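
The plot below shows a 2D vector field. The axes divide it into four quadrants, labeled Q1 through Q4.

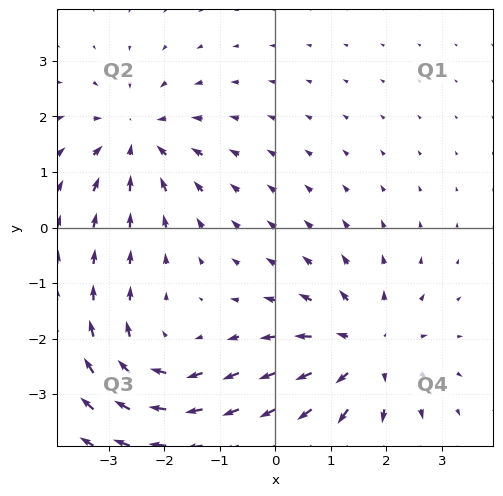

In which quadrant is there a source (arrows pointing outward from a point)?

Q4

The source sits at approximately (1.6, -2.2), which lies in quadrant Q4. The divergence there is about +4, positive as expected for a source.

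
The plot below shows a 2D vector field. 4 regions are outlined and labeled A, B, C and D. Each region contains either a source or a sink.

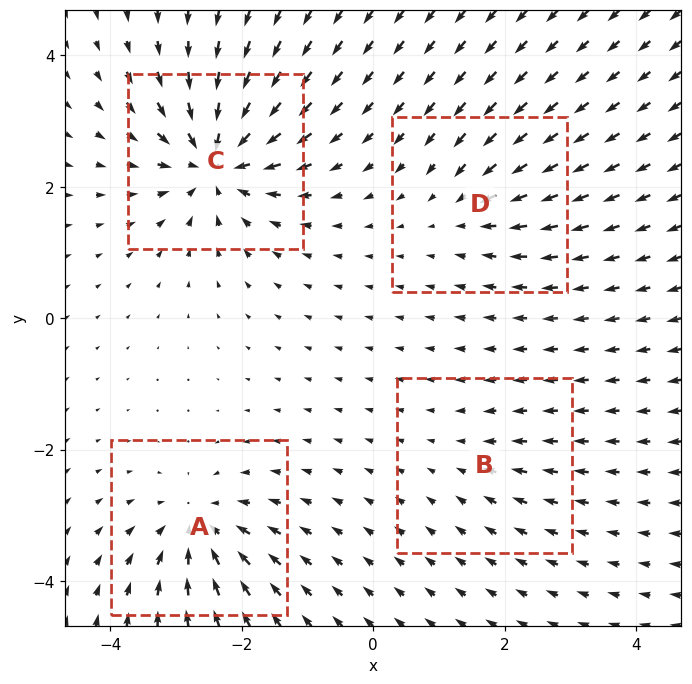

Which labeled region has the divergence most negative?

Divergence at each region's feature centre — A: about -6, B: about -2, C: about -9, D: about -4. Region C is most negative.

C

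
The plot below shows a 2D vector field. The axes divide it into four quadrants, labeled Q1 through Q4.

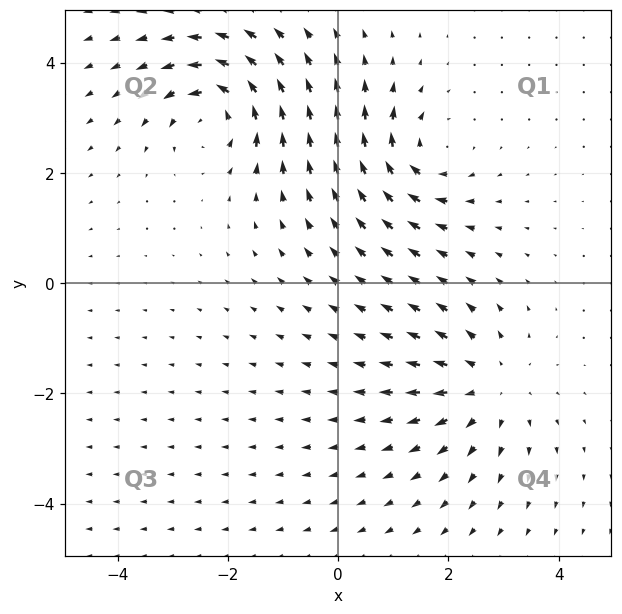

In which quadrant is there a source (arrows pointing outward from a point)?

Q4

The source sits at approximately (2.7, -1.9), which lies in quadrant Q4. The divergence there is about +4, positive as expected for a source.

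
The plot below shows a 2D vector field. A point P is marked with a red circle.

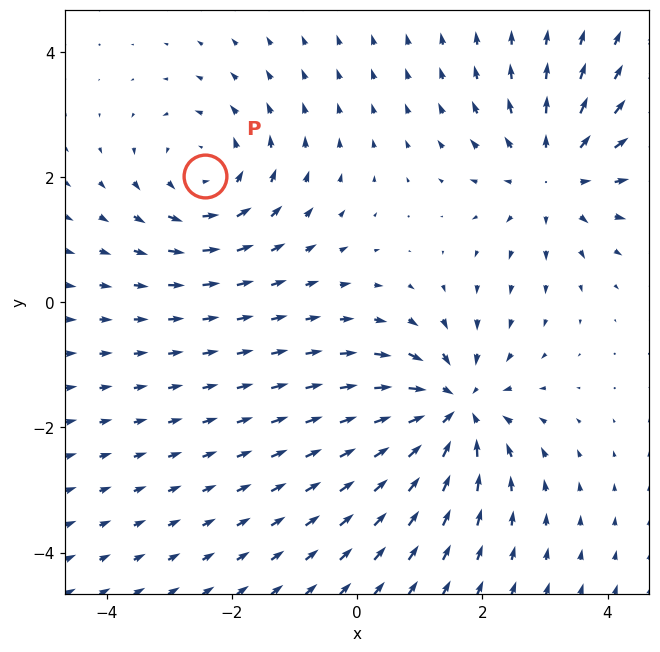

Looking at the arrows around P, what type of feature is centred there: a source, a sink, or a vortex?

vortex

At P (-2.4, 2.0) the arrows circulate counterclockwise. Divergence ≈0, curl about +4 — near-zero divergence with nonzero curl is a vortex.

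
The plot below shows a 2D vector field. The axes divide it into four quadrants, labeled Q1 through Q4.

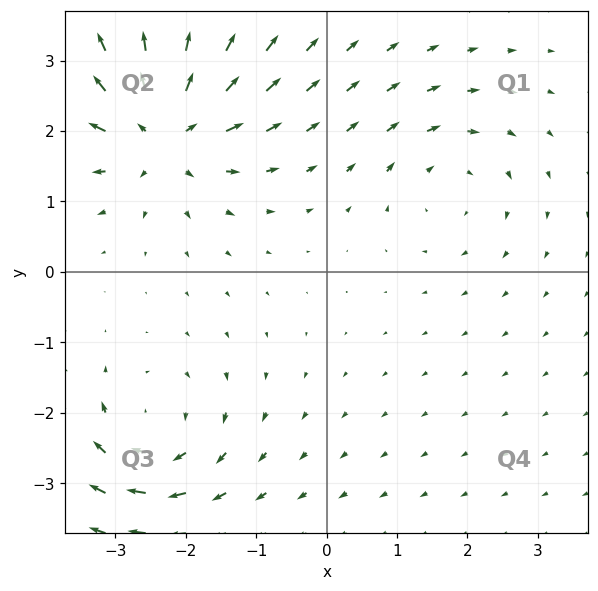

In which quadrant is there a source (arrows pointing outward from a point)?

Q2

The source sits at approximately (-2.3, 2.0), which lies in quadrant Q2. The divergence there is about +5, positive as expected for a source.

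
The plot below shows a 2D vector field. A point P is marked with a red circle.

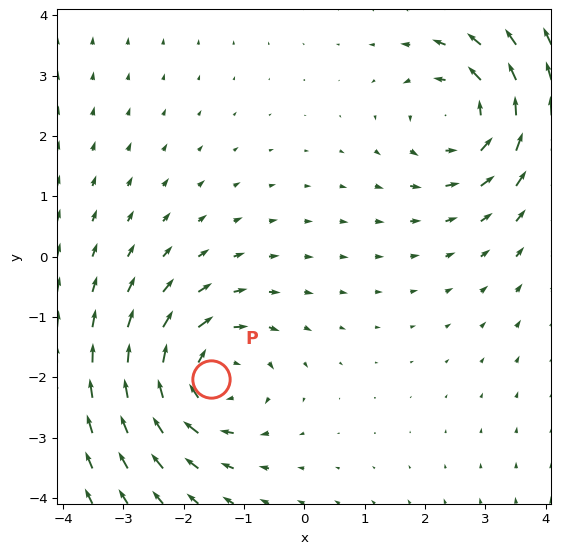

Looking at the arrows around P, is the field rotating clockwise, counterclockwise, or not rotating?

clockwise

Near P at (-1.6, -2.0) the arrows circulate clockwise. The curl (z-component) there is about -3; negative curl means clockwise rotation.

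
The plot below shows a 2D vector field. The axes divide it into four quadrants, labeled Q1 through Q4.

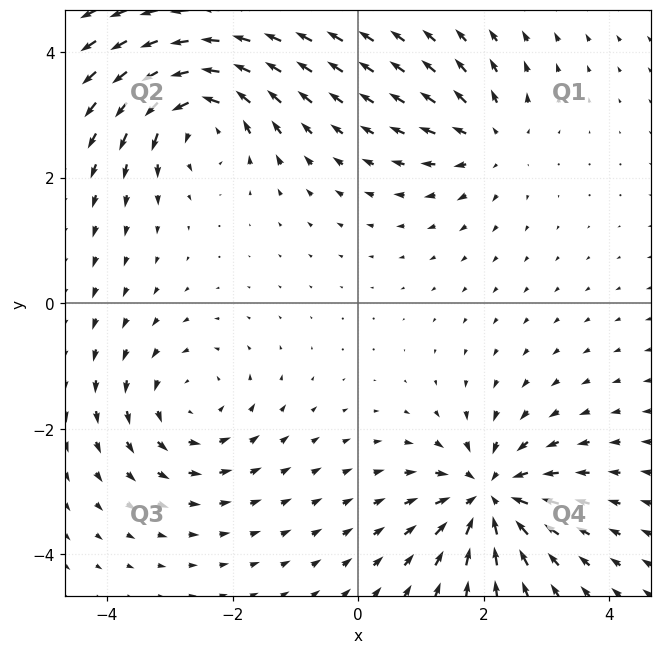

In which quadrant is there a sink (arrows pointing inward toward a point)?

The sink sits at approximately (2.1, -3.1), which lies in quadrant Q4. The divergence there is about -7, negative as expected for a sink.

Q4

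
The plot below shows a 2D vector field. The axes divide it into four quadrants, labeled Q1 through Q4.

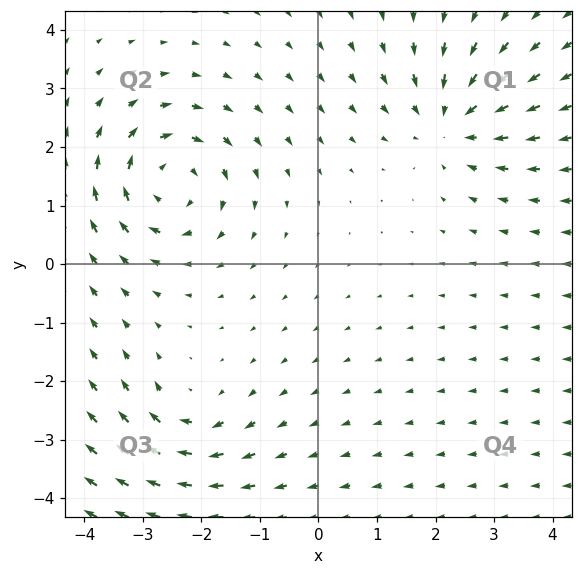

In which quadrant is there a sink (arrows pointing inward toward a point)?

Q1

The sink sits at approximately (2.3, 2.4), which lies in quadrant Q1. The divergence there is about -4, negative as expected for a sink.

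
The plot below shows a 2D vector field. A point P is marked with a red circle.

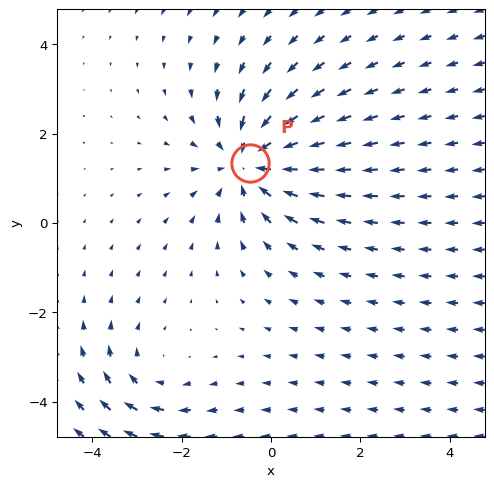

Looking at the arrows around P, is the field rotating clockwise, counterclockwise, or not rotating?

not rotating

Near P at (-0.5, 1.3) the arrows show no circulation. The curl there is ≈0.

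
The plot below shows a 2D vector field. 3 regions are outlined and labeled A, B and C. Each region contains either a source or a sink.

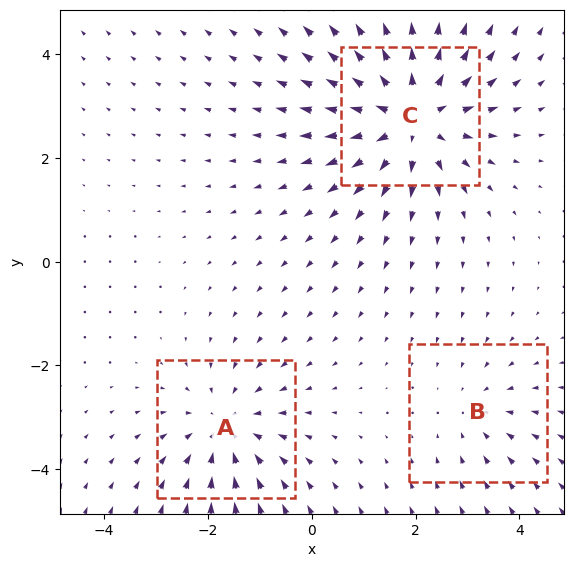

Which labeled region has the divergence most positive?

C

Divergence at each region's feature centre — A: about -3, B: about -2, C: about +5. Region C is most positive.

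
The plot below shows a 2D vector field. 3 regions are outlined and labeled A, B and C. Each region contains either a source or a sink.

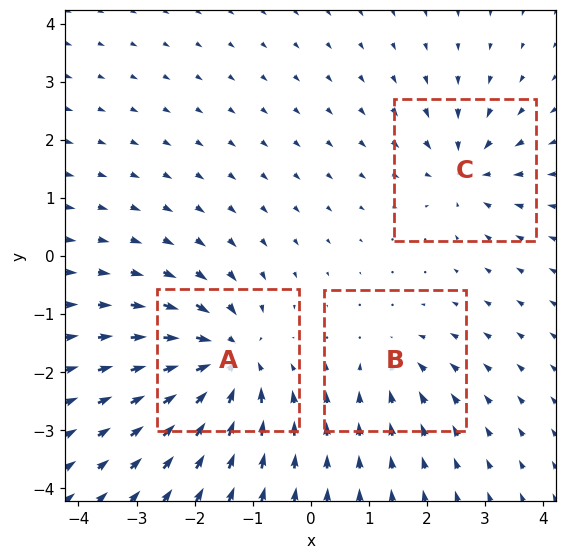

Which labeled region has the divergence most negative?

A

Divergence at each region's feature centre — A: about -6, B: about -3, C: about -4. Region A is most negative.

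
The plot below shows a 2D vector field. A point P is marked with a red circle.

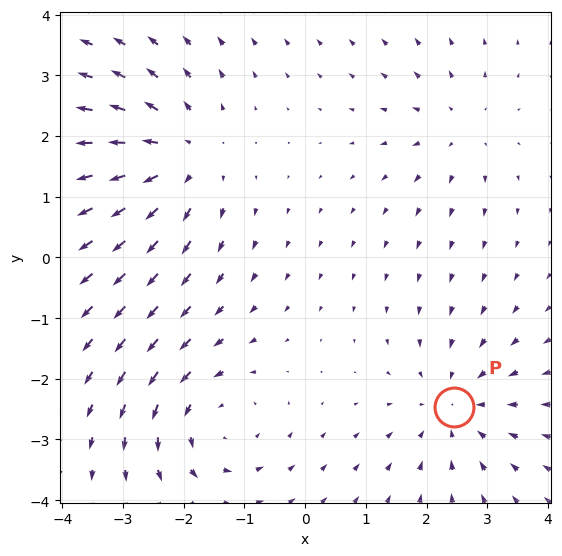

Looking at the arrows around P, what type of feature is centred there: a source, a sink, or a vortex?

sink

At P (2.5, -2.5) the arrows converge inward. Divergence about -3, curl ≈0 — negative divergence with near-zero curl is a sink.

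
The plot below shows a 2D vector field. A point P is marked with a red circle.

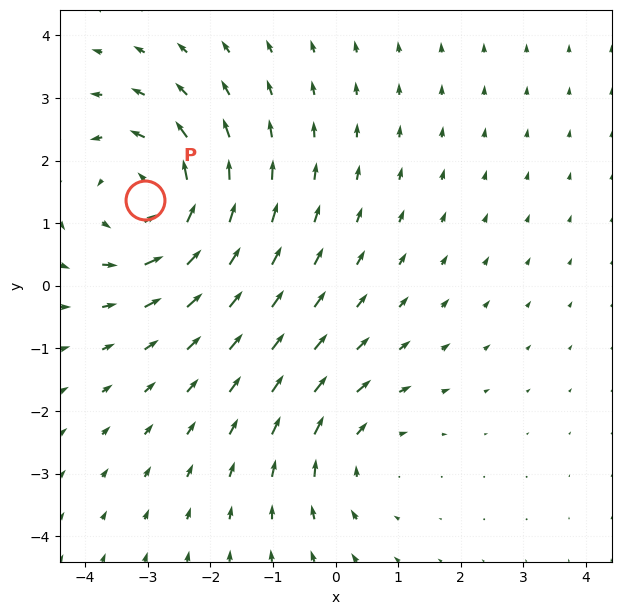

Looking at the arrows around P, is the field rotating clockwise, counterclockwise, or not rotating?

counterclockwise

Near P at (-3.1, 1.4) the arrows circulate counterclockwise. The curl (z-component) there is about +4; positive curl means counterclockwise rotation.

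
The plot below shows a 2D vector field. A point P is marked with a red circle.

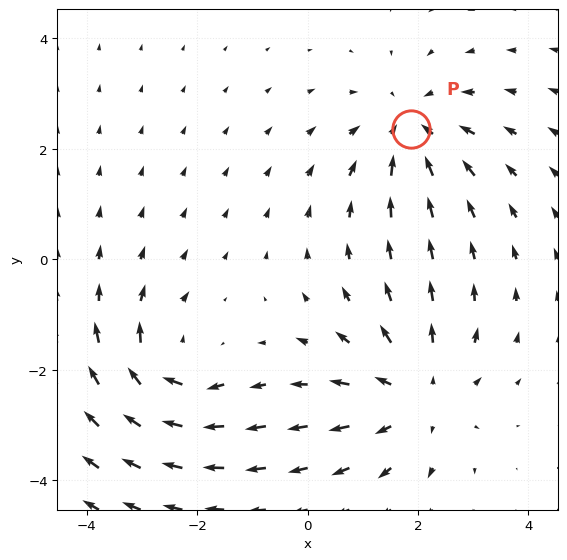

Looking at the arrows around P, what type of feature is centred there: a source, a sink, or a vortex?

sink

At P (1.9, 2.4) the arrows converge inward. Divergence about -4, curl ≈0 — negative divergence with near-zero curl is a sink.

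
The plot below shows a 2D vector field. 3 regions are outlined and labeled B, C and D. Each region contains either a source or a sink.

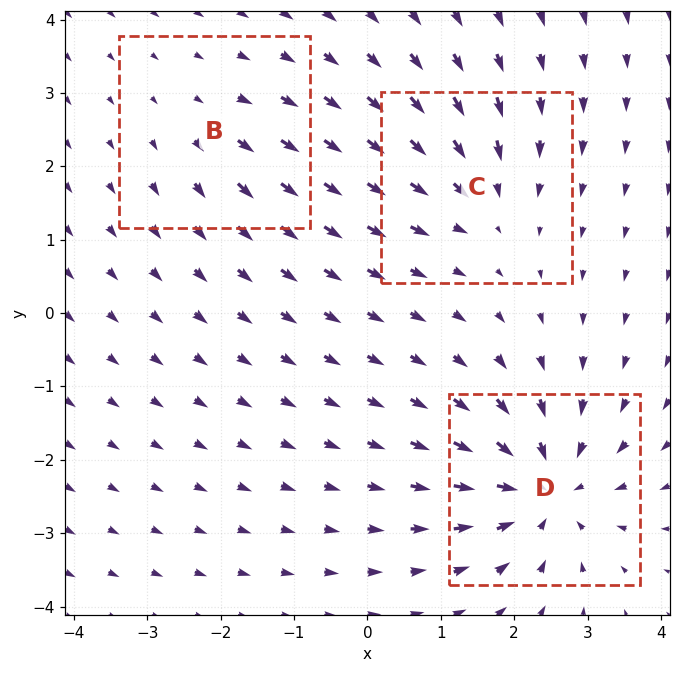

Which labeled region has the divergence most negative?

D

Divergence at each region's feature centre — B: about +2, C: about -3, D: about -6. Region D is most negative.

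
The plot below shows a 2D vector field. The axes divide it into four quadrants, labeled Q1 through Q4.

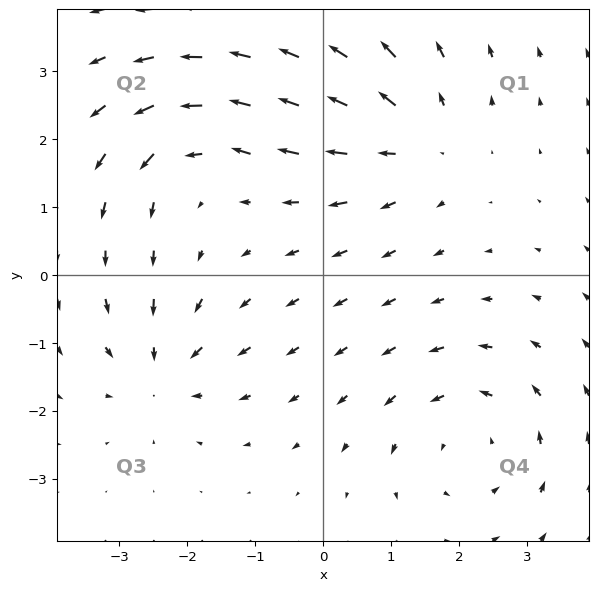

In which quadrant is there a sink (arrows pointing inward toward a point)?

The sink sits at approximately (-2.4, -1.4), which lies in quadrant Q3. The divergence there is about -5, negative as expected for a sink.

Q3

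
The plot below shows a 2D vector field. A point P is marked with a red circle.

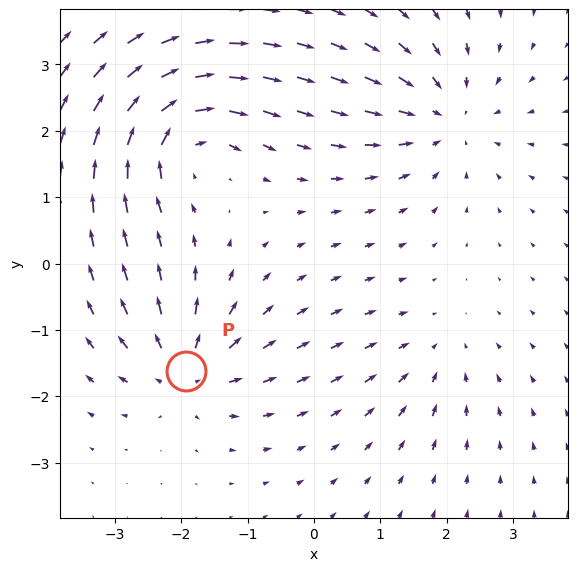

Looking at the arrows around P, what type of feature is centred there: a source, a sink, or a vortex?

source

At P (-1.9, -1.6) the arrows spread outward. Divergence about +6, curl ≈0 — positive divergence with near-zero curl is a source.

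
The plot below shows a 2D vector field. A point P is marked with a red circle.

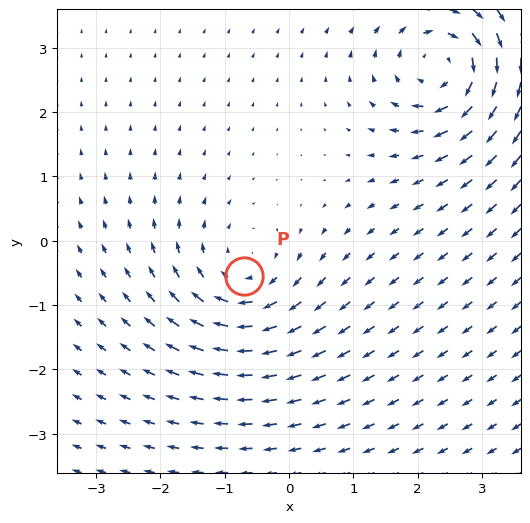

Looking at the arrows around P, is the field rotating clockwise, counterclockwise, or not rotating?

clockwise

Near P at (-0.7, -0.6) the arrows circulate clockwise. The curl (z-component) there is about -4; negative curl means clockwise rotation.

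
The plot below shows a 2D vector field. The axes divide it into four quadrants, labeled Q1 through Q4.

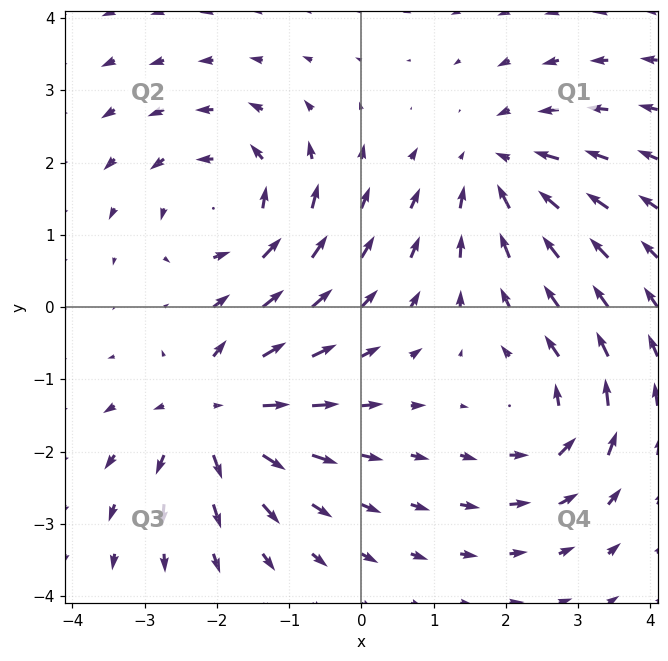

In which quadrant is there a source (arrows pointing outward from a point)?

Q3

The source sits at approximately (-2.0, -1.5), which lies in quadrant Q3. The divergence there is about +6, positive as expected for a source.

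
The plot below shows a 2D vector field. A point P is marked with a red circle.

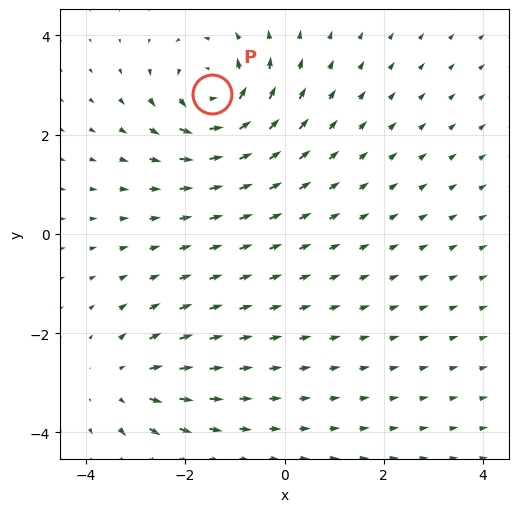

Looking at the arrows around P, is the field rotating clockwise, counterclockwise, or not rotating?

Near P at (-1.5, 2.8) the arrows circulate counterclockwise. The curl (z-component) there is about +6; positive curl means counterclockwise rotation.

counterclockwise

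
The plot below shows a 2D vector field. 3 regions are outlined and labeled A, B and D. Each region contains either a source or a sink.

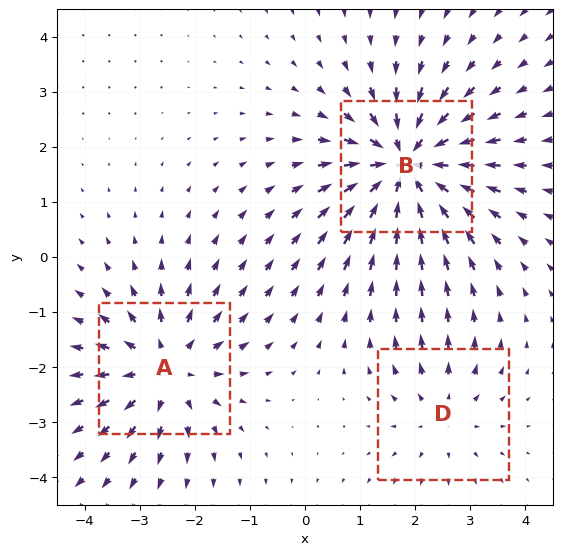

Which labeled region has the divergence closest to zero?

Divergence at each region's feature centre — A: about +3, B: about -5, D: about +2. Region D is closest to zero.

D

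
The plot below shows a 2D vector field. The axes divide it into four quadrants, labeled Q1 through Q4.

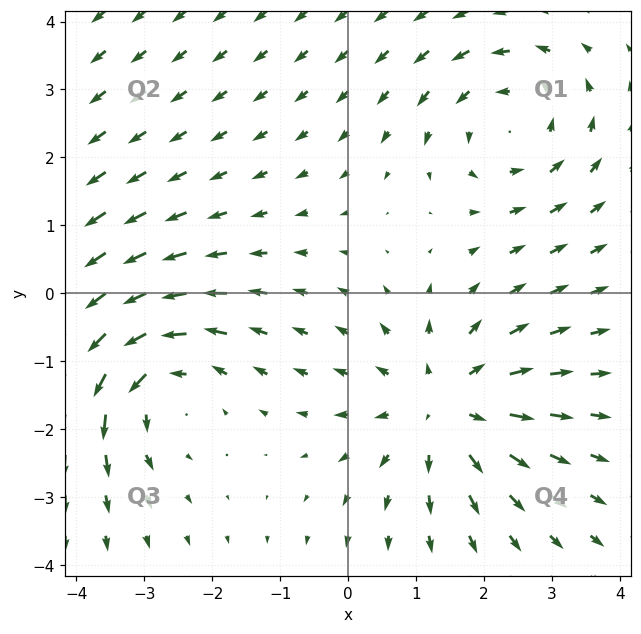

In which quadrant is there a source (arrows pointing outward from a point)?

Q4

The source sits at approximately (1.4, -1.7), which lies in quadrant Q4. The divergence there is about +4, positive as expected for a source.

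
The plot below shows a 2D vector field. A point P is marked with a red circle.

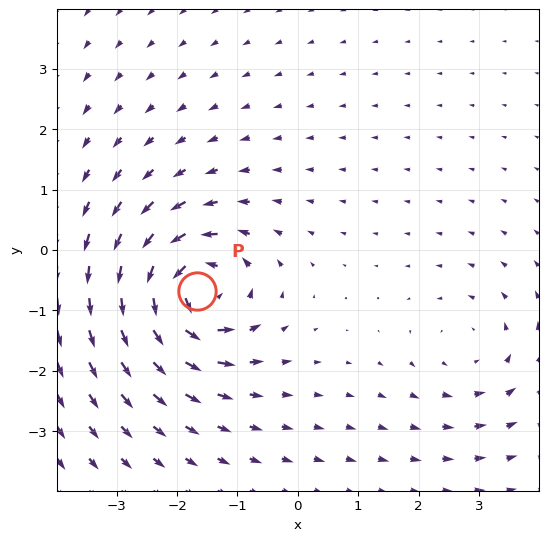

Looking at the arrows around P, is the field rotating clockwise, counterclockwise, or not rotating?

counterclockwise

Near P at (-1.7, -0.7) the arrows circulate counterclockwise. The curl (z-component) there is about +7; positive curl means counterclockwise rotation.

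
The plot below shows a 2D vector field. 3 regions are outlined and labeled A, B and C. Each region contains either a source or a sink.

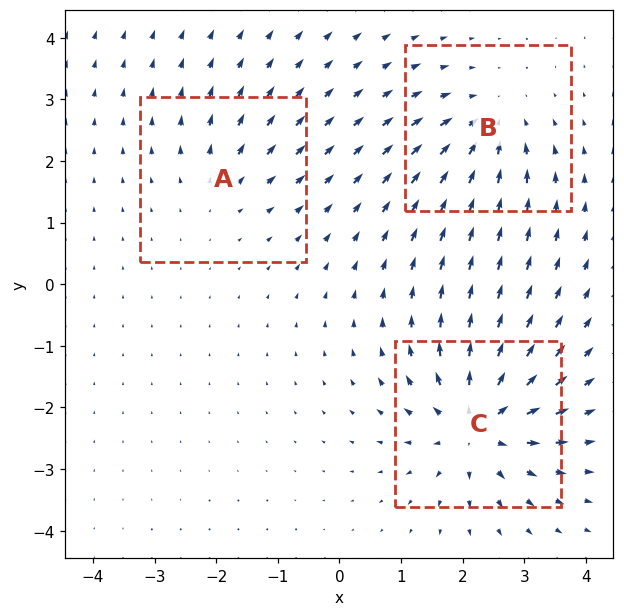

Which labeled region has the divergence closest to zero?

Divergence at each region's feature centre — A: about +2, B: about -4, C: about +5. Region A is closest to zero.

A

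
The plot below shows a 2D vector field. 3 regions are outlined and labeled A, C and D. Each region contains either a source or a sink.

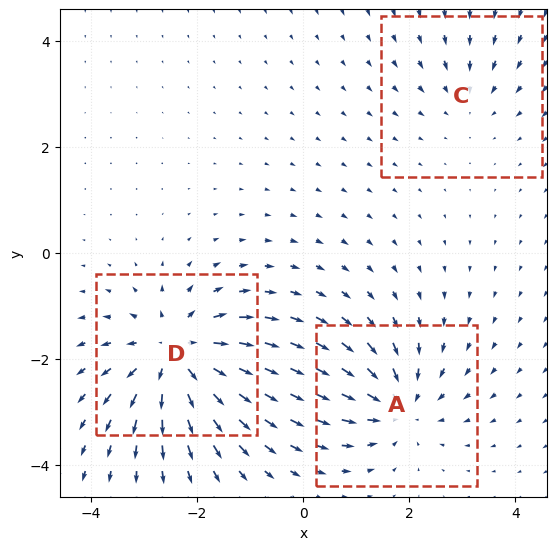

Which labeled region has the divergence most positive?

D

Divergence at each region's feature centre — A: about -4, C: about -2, D: about +5. Region D is most positive.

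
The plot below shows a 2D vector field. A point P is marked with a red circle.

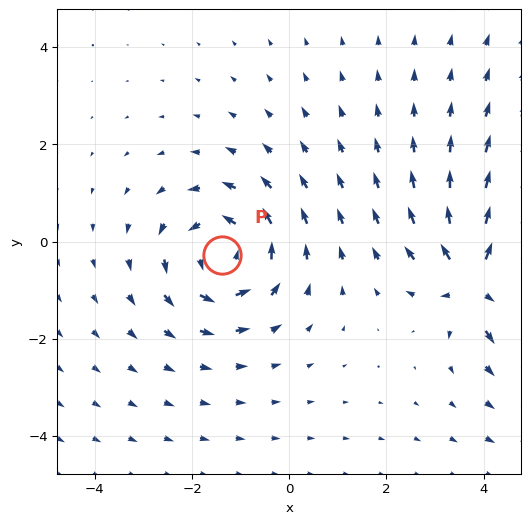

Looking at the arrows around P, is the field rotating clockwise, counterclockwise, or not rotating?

Near P at (-1.4, -0.3) the arrows circulate counterclockwise. The curl (z-component) there is about +4; positive curl means counterclockwise rotation.

counterclockwise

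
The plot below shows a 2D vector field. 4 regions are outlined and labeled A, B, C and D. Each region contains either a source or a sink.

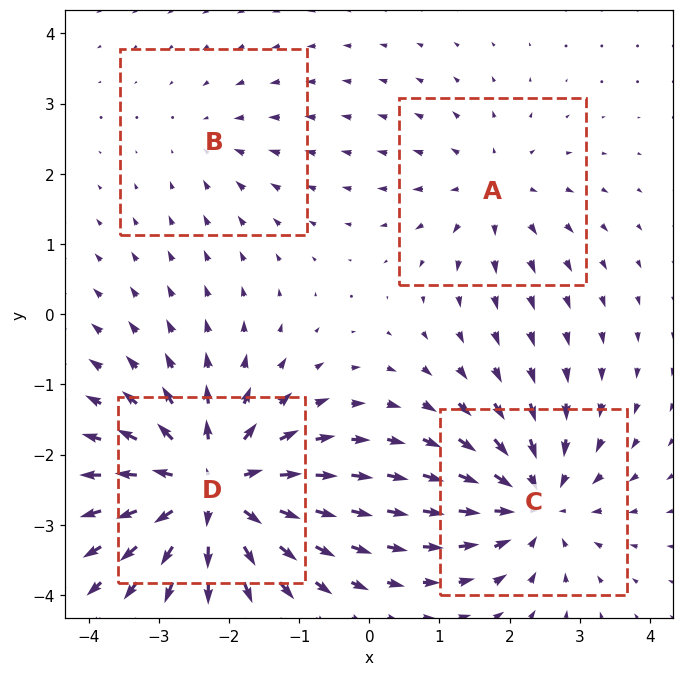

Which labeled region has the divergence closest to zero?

Divergence at each region's feature centre — A: about +3, B: about -2, C: about -6, D: about +8. Region B is closest to zero.

B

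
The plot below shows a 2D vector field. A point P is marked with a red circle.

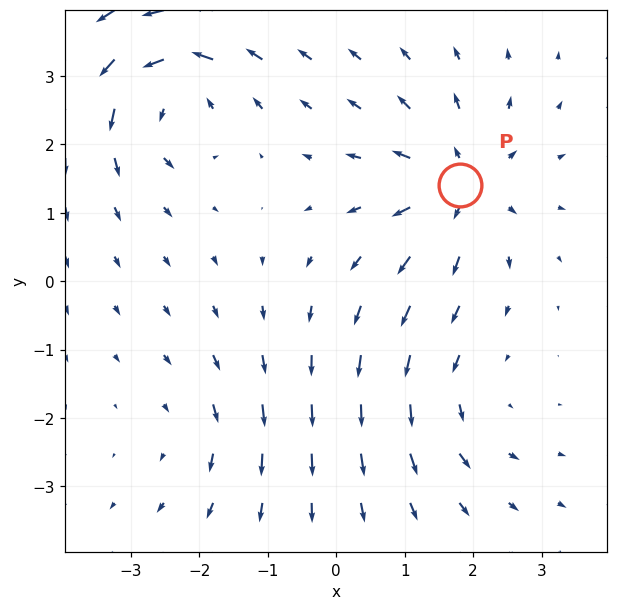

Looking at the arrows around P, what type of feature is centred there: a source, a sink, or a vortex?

source

At P (1.8, 1.4) the arrows spread outward. Divergence about +6, curl ≈0 — positive divergence with near-zero curl is a source.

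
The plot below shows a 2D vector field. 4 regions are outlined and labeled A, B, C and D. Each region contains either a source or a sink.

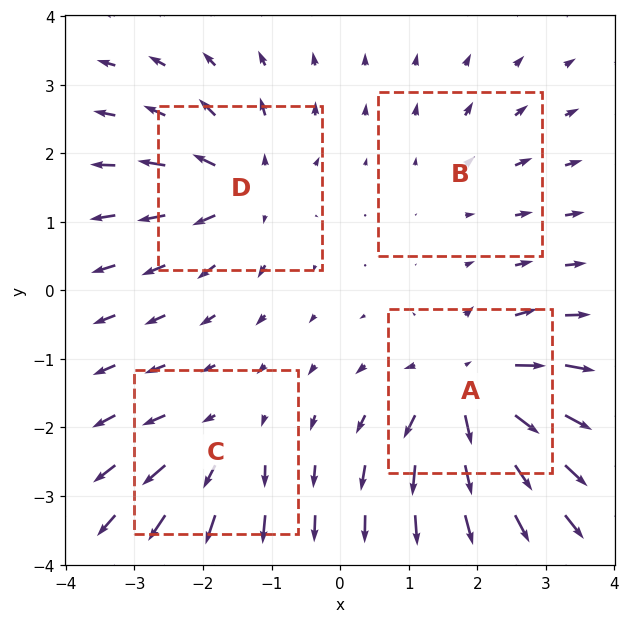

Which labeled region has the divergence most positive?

A

Divergence at each region's feature centre — A: about +8, B: about +3, C: about +4, D: about +6. Region A is most positive.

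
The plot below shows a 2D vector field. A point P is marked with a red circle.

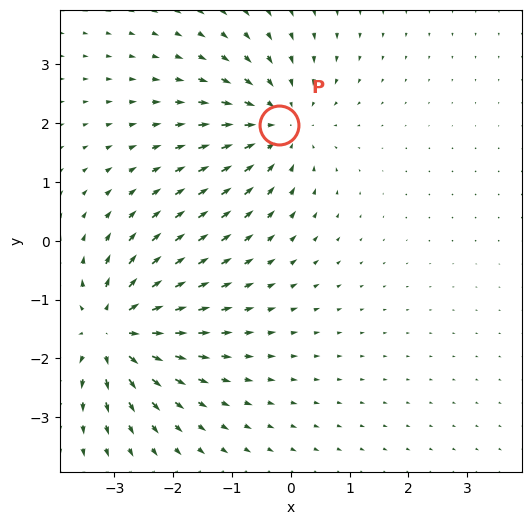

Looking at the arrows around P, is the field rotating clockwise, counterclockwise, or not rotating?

Near P at (-0.2, 2.0) the arrows show no circulation. The curl there is ≈0.

not rotating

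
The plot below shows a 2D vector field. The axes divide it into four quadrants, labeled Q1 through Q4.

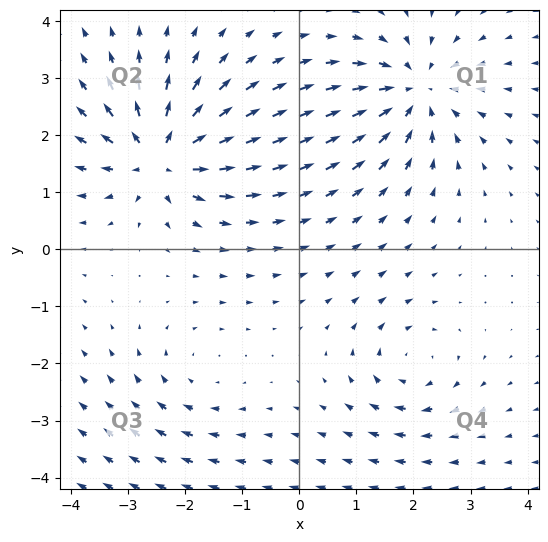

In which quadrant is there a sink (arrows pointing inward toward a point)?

The sink sits at approximately (2.0, 2.8), which lies in quadrant Q1. The divergence there is about -5, negative as expected for a sink.

Q1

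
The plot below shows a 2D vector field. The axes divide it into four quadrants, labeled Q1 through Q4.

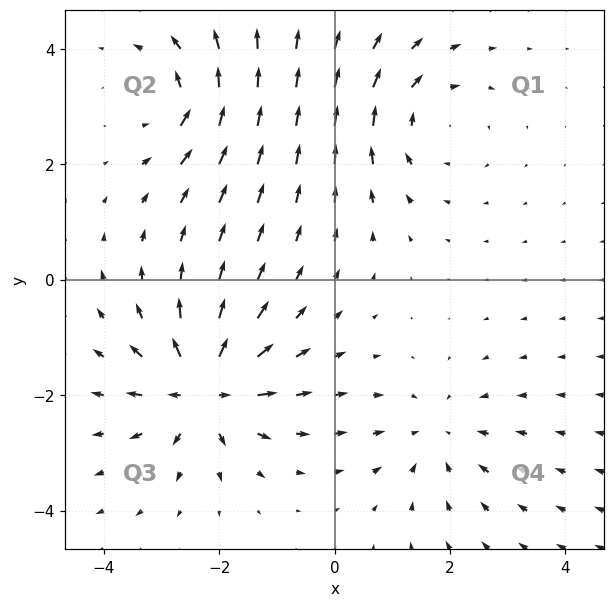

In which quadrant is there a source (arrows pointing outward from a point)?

Q3

The source sits at approximately (-2.3, -1.9), which lies in quadrant Q3. The divergence there is about +6, positive as expected for a source.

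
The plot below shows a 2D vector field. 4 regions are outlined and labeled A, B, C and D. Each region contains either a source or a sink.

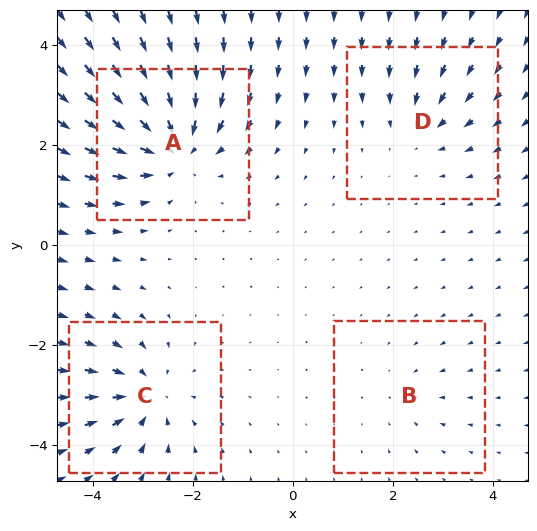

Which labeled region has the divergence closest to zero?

B

Divergence at each region's feature centre — A: about -8, B: about -2, C: about -6, D: about -4. Region B is closest to zero.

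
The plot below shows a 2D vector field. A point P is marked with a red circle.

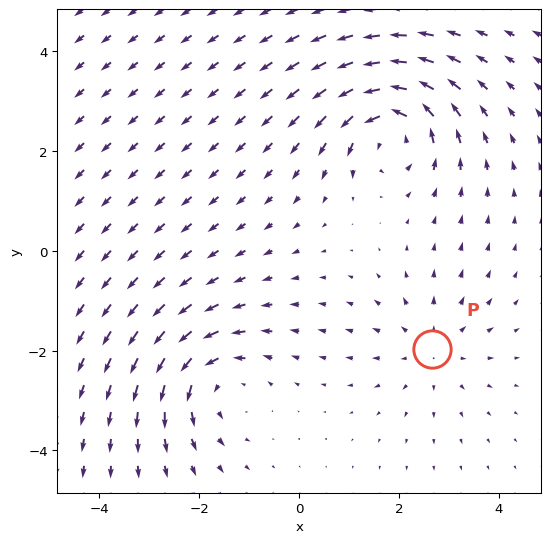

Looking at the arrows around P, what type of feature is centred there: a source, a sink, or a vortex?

At P (2.7, -2.0) the arrows spread outward. Divergence about +3, curl ≈0 — positive divergence with near-zero curl is a source.

source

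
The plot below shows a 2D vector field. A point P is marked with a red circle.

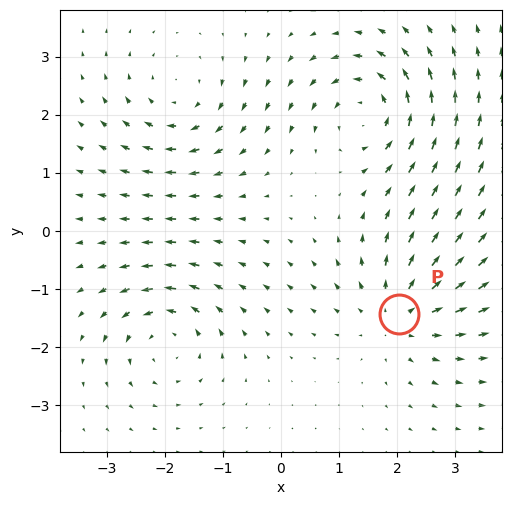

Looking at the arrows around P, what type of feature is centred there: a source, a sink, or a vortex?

At P (2.0, -1.4) the arrows spread outward. Divergence about +5, curl ≈0 — positive divergence with near-zero curl is a source.

source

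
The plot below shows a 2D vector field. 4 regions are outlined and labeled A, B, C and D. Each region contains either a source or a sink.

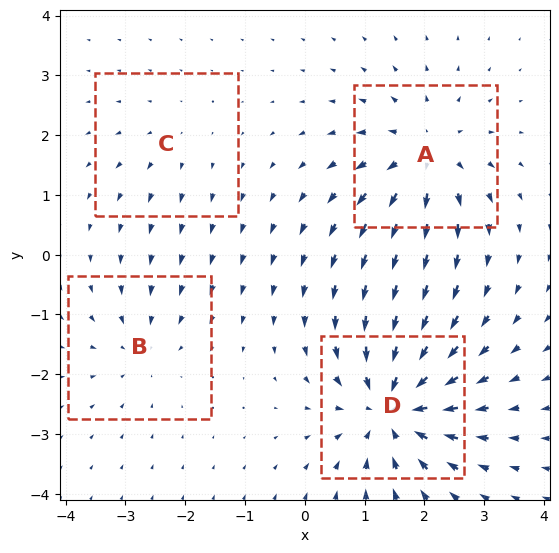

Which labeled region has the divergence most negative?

D

Divergence at each region's feature centre — A: about +6, B: about -4, C: about +2, D: about -8. Region D is most negative.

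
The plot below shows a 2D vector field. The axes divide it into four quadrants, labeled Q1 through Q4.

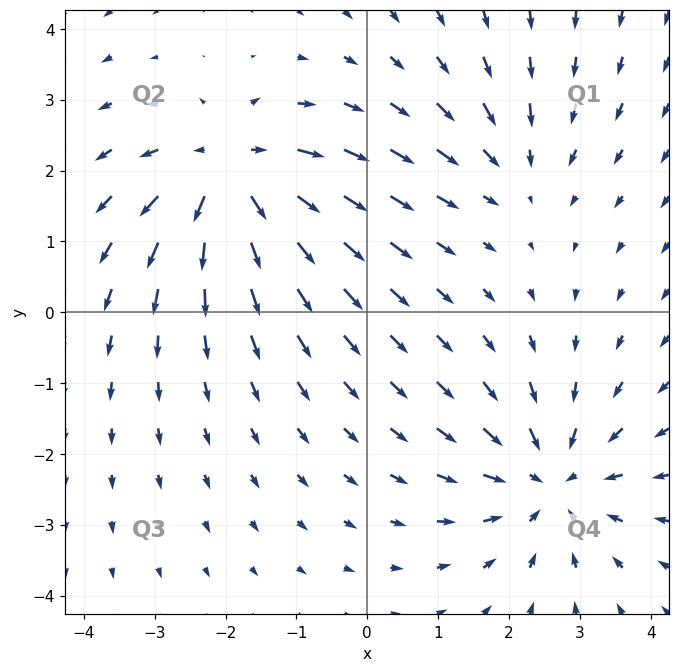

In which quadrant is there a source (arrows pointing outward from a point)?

Q2

The source sits at approximately (-1.9, 2.0), which lies in quadrant Q2. The divergence there is about +6, positive as expected for a source.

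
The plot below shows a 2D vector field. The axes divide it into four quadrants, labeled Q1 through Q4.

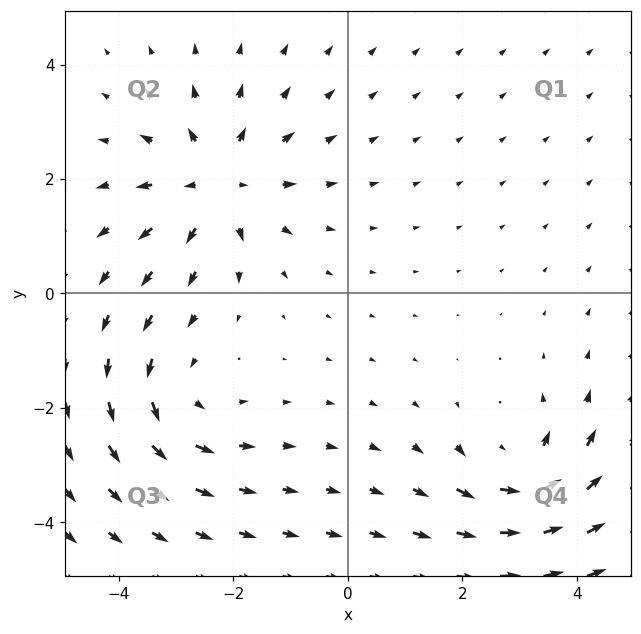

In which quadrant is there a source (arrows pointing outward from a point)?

The source sits at approximately (-2.3, 1.9), which lies in quadrant Q2. The divergence there is about +4, positive as expected for a source.

Q2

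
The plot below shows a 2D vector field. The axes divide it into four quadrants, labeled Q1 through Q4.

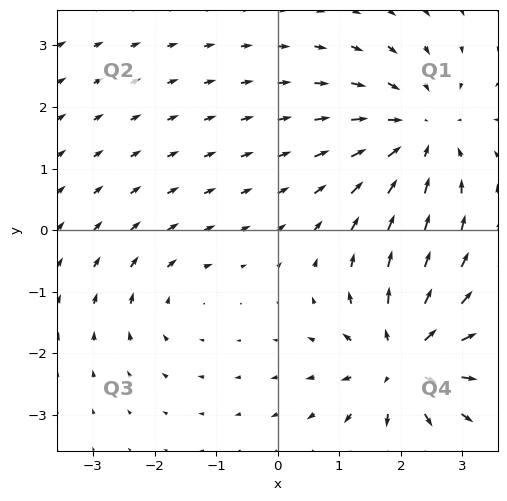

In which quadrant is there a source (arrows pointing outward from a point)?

The source sits at approximately (2.0, -2.1), which lies in quadrant Q4. The divergence there is about +6, positive as expected for a source.

Q4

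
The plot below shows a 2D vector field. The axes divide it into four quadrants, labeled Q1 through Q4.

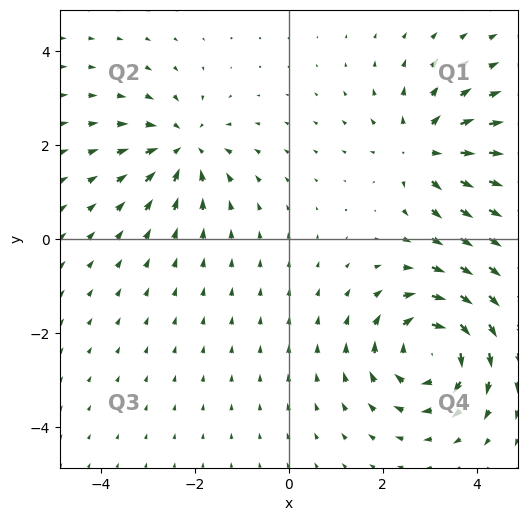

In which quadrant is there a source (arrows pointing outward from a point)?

Q1

The source sits at approximately (2.9, 1.9), which lies in quadrant Q1. The divergence there is about +4, positive as expected for a source.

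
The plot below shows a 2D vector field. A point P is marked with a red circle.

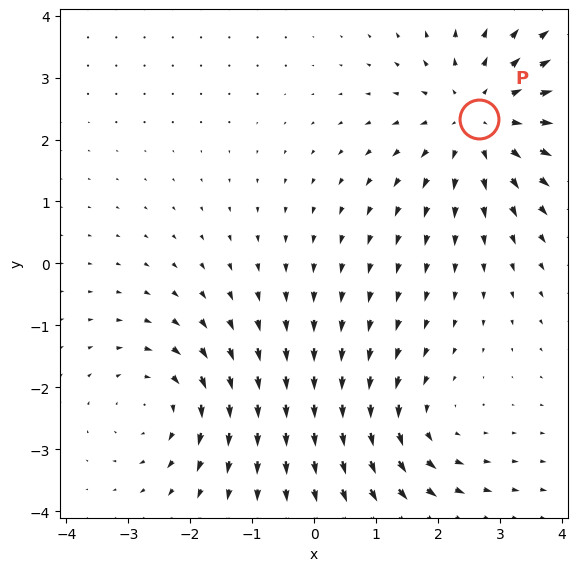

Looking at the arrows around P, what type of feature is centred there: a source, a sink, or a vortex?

source

At P (2.7, 2.3) the arrows spread outward. Divergence about +3, curl ≈0 — positive divergence with near-zero curl is a source.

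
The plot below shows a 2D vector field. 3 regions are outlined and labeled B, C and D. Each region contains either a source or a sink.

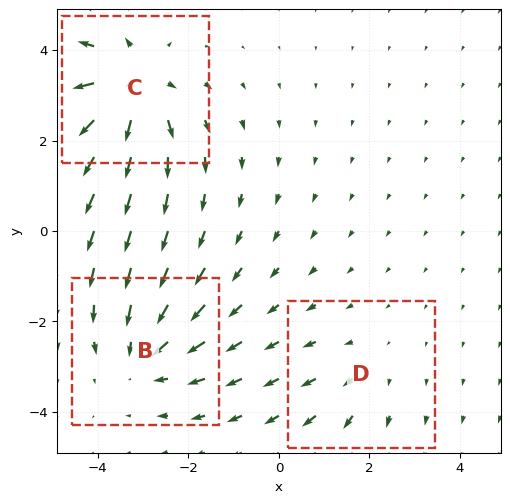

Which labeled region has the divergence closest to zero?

D

Divergence at each region's feature centre — B: about -3, C: about +4, D: about +2. Region D is closest to zero.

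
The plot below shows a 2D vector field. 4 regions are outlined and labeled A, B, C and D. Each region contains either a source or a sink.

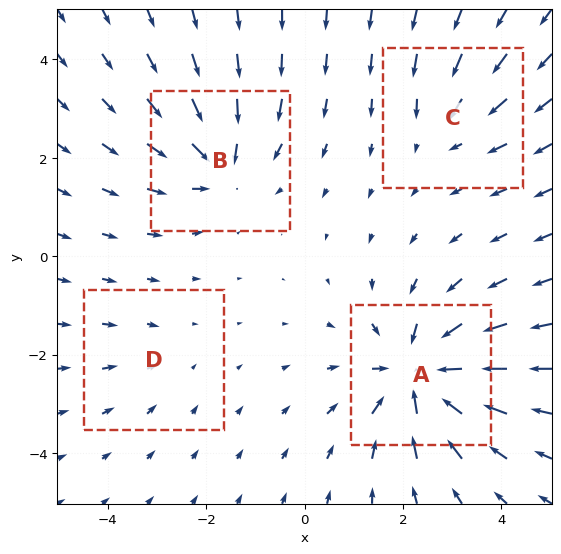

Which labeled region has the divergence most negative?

Divergence at each region's feature centre — A: about -8, B: about -5, C: about -3, D: about -2. Region A is most negative.

A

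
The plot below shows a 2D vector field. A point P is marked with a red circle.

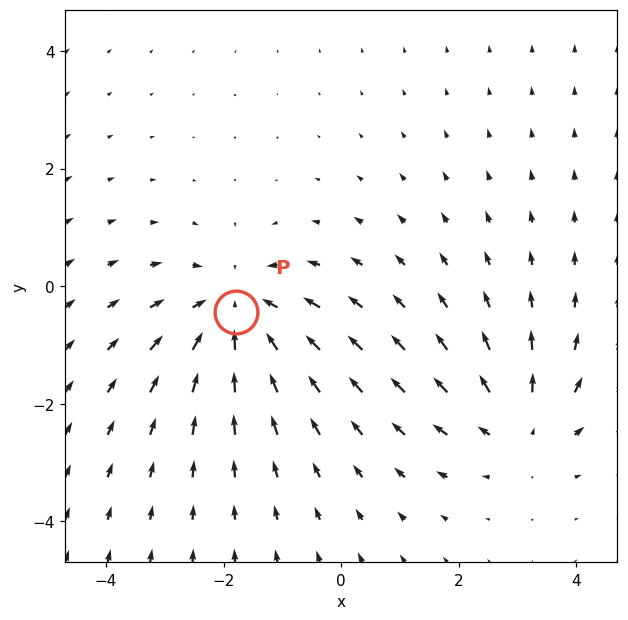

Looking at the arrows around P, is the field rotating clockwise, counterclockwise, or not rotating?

not rotating

Near P at (-1.8, -0.4) the arrows show no circulation. The curl there is ≈0.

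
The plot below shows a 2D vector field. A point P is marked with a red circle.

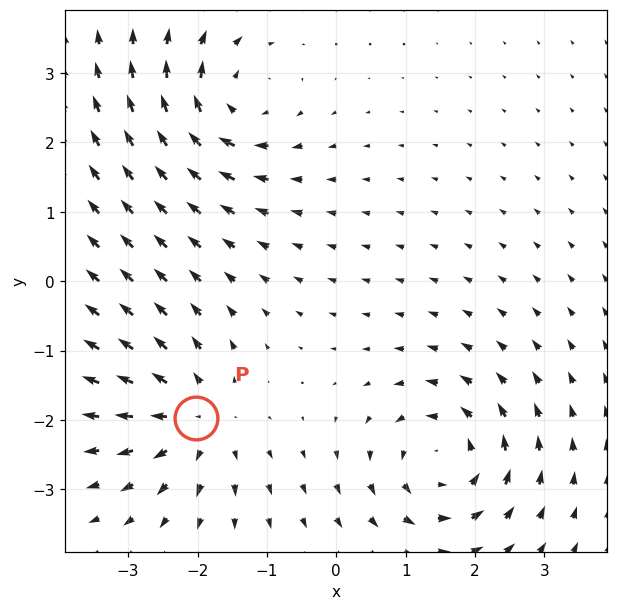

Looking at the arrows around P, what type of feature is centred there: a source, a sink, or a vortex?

At P (-2.0, -2.0) the arrows spread outward. Divergence about +4, curl ≈0 — positive divergence with near-zero curl is a source.

source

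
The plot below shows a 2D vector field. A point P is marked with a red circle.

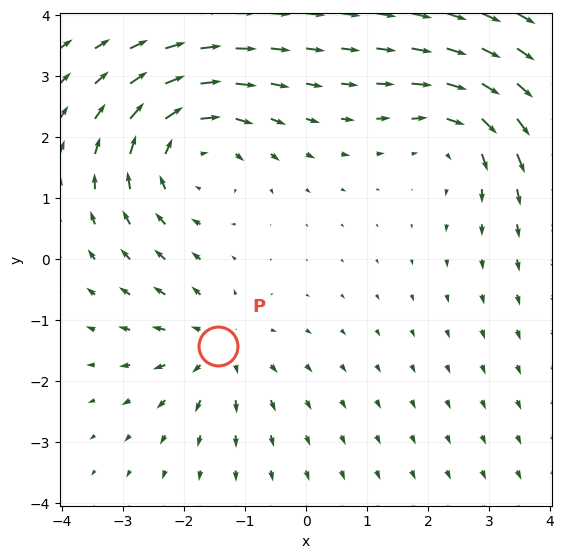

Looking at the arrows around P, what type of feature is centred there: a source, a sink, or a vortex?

At P (-1.4, -1.4) the arrows spread outward. Divergence about +3, curl ≈0 — positive divergence with near-zero curl is a source.

source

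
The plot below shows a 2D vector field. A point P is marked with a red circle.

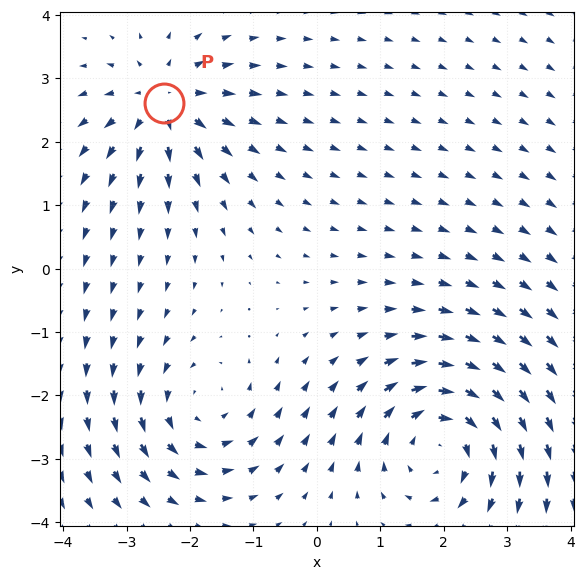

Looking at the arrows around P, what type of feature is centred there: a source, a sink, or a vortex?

At P (-2.4, 2.6) the arrows spread outward. Divergence about +4, curl ≈0 — positive divergence with near-zero curl is a source.

source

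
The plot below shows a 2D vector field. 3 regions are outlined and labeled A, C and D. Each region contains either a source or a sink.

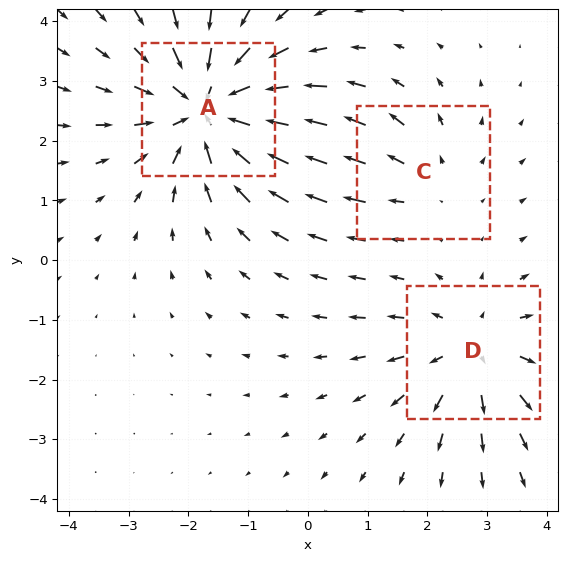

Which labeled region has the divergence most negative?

Divergence at each region's feature centre — A: about -4, C: about +2, D: about +3. Region A is most negative.

A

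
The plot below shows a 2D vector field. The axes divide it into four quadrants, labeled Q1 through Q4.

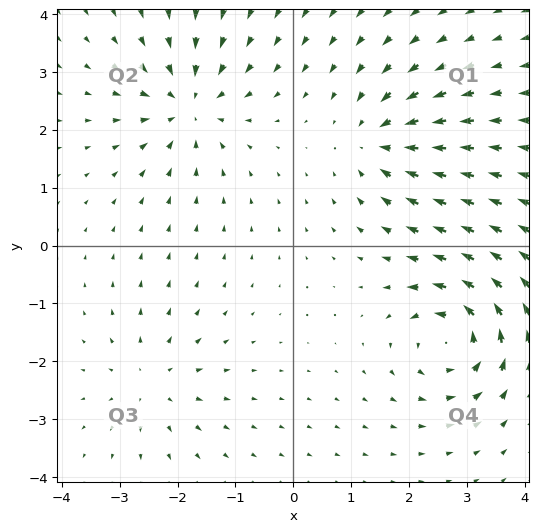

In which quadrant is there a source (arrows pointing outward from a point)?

Q3

The source sits at approximately (-2.4, -2.3), which lies in quadrant Q3. The divergence there is about +4, positive as expected for a source.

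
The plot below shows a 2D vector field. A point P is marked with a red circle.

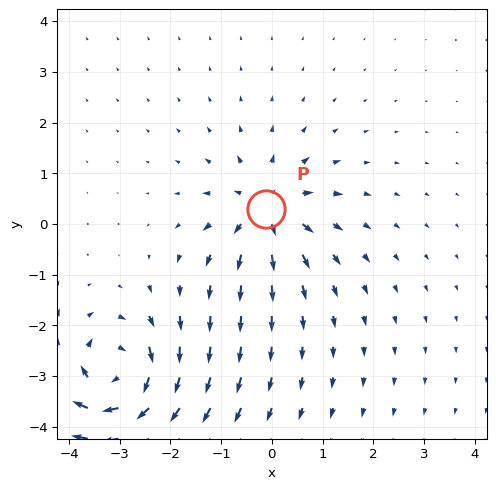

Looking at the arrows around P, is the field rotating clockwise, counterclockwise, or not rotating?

Near P at (-0.1, 0.3) the arrows show no circulation. The curl there is ≈0.

not rotating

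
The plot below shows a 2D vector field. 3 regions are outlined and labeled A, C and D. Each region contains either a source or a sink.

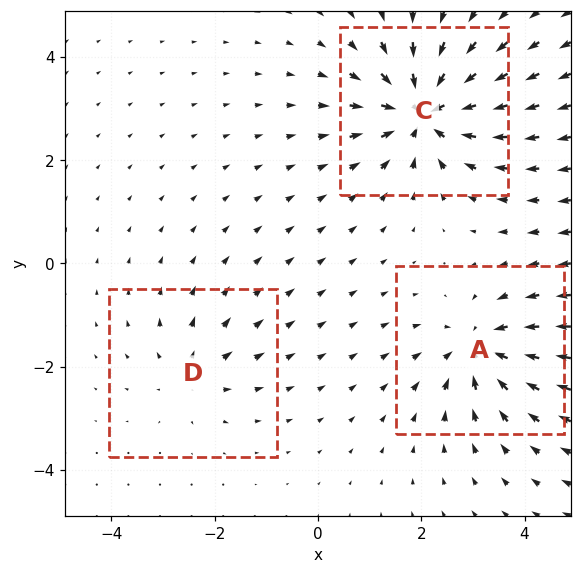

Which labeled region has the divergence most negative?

C

Divergence at each region's feature centre — A: about -4, C: about -6, D: about +2. Region C is most negative.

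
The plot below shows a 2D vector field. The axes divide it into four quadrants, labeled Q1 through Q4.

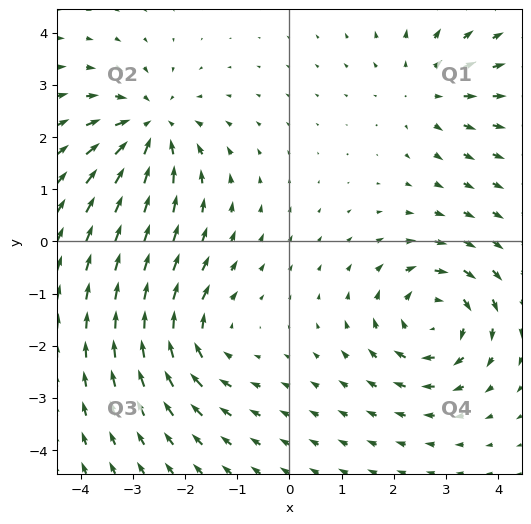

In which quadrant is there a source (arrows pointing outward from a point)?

Q1

The source sits at approximately (2.6, 2.9), which lies in quadrant Q1. The divergence there is about +3, positive as expected for a source.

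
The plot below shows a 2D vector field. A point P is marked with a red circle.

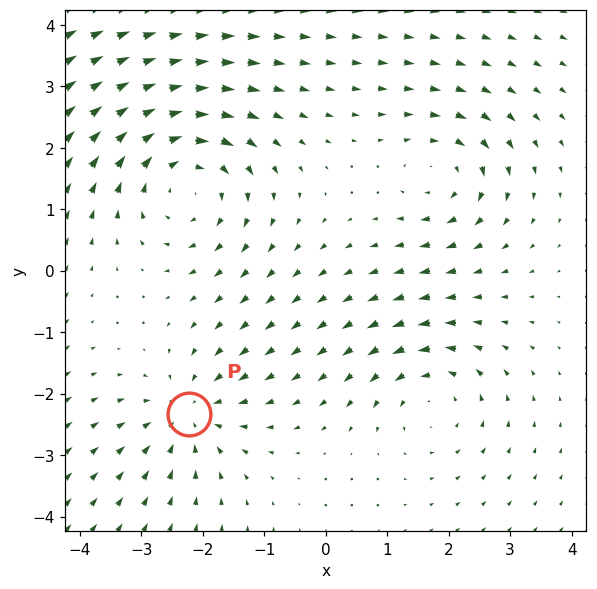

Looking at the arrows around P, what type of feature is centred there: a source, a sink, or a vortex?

At P (-2.2, -2.3) the arrows converge inward. Divergence about -3, curl ≈0 — negative divergence with near-zero curl is a sink.

sink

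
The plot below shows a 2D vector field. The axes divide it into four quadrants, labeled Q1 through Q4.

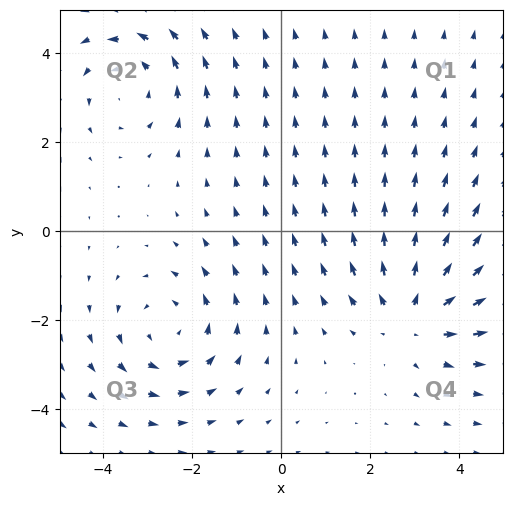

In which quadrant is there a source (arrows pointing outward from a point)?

Q4

The source sits at approximately (3.0, -1.9), which lies in quadrant Q4. The divergence there is about +3, positive as expected for a source.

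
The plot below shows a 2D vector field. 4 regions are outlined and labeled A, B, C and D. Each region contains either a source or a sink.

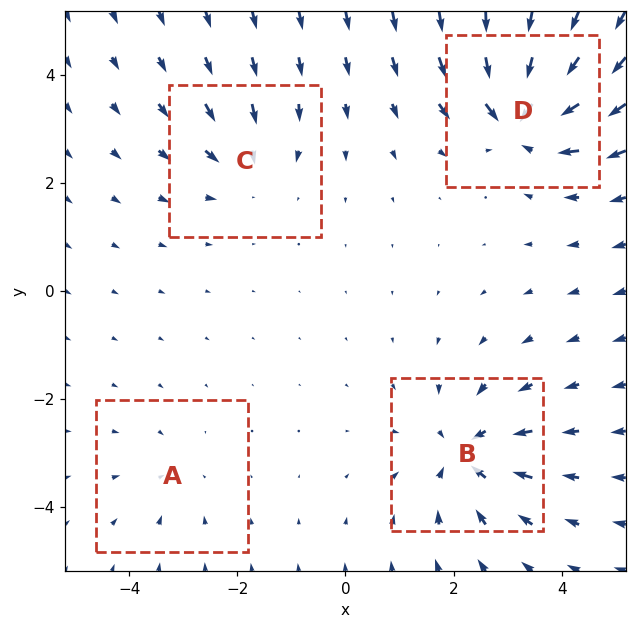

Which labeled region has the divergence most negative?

Divergence at each region's feature centre — A: about -2, B: about -6, C: about -4, D: about -7. Region D is most negative.

D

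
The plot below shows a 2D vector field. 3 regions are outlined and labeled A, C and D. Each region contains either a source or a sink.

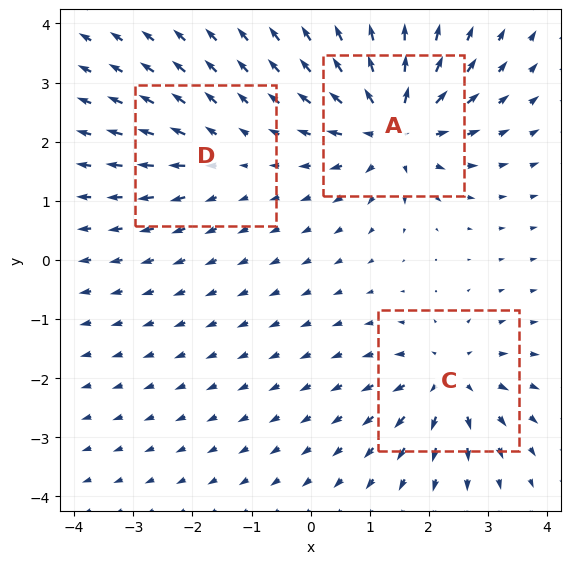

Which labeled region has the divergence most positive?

Divergence at each region's feature centre — A: about +6, C: about +4, D: about +2. Region A is most positive.

A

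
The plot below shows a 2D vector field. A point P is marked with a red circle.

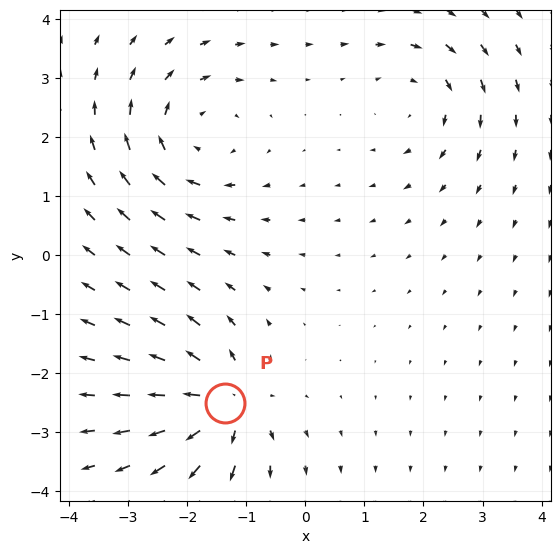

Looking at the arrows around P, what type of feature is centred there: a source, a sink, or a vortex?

At P (-1.4, -2.5) the arrows spread outward. Divergence about +6, curl ≈0 — positive divergence with near-zero curl is a source.

source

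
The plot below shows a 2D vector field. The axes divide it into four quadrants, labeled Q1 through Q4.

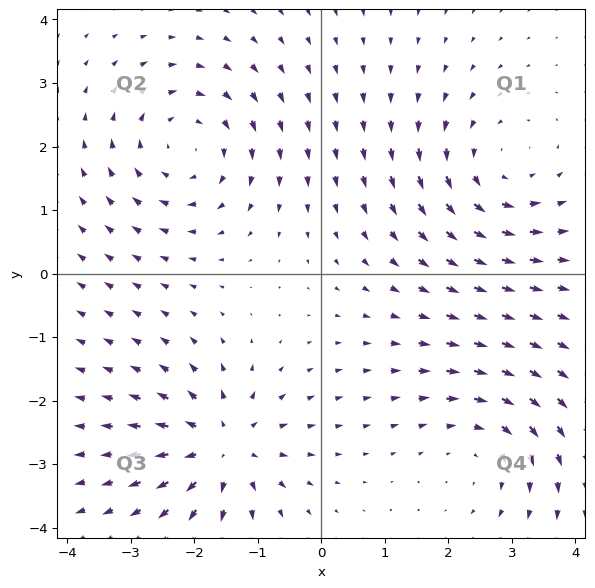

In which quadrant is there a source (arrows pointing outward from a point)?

Q3

The source sits at approximately (-1.6, -2.7), which lies in quadrant Q3. The divergence there is about +5, positive as expected for a source.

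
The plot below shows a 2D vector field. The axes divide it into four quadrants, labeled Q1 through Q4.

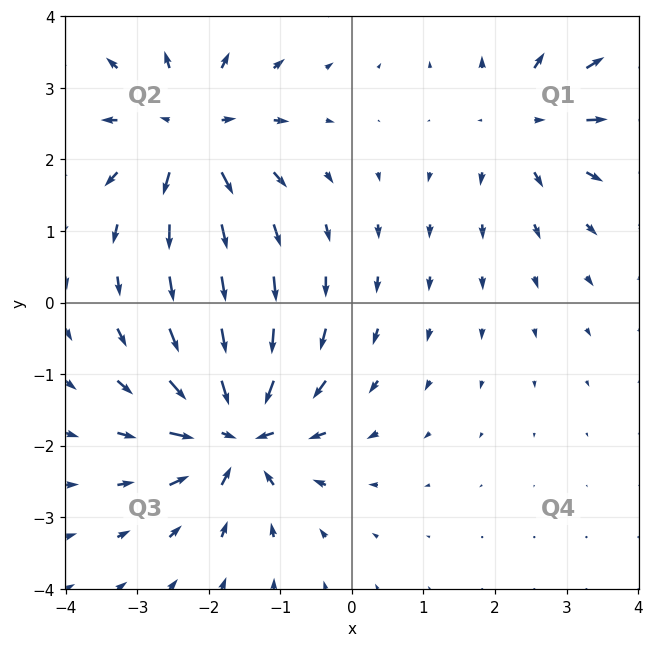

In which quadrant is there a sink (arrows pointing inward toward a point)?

Q3

The sink sits at approximately (-1.6, -1.8), which lies in quadrant Q3. The divergence there is about -7, negative as expected for a sink.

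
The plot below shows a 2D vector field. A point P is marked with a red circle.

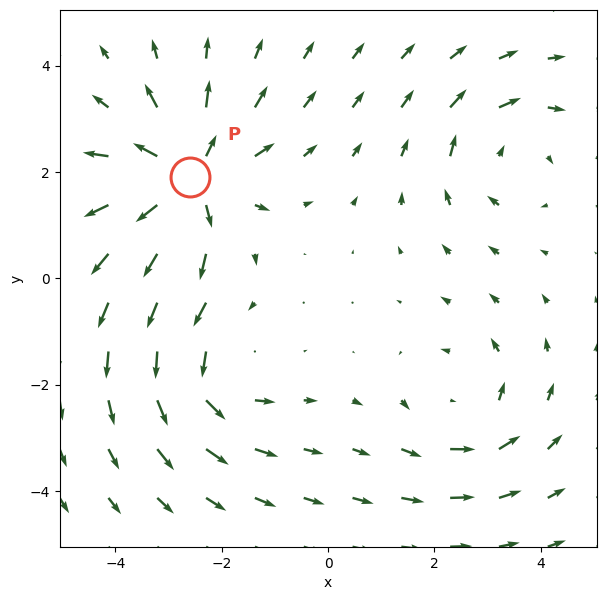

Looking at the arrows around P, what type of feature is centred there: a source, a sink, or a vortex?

source

At P (-2.6, 1.9) the arrows spread outward. Divergence about +6, curl ≈0 — positive divergence with near-zero curl is a source.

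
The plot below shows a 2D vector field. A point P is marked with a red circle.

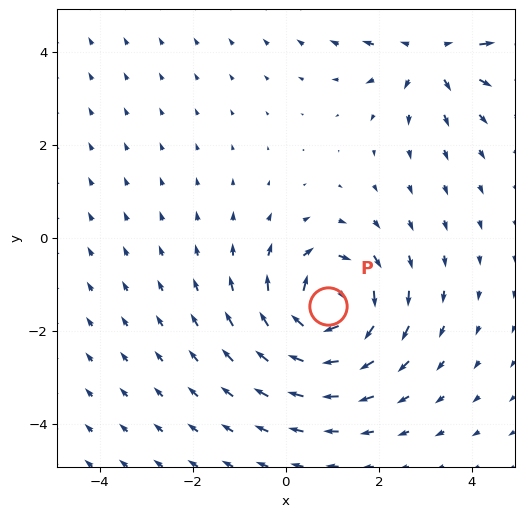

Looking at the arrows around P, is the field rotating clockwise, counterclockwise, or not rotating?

clockwise

Near P at (0.9, -1.5) the arrows circulate clockwise. The curl (z-component) there is about -4; negative curl means clockwise rotation.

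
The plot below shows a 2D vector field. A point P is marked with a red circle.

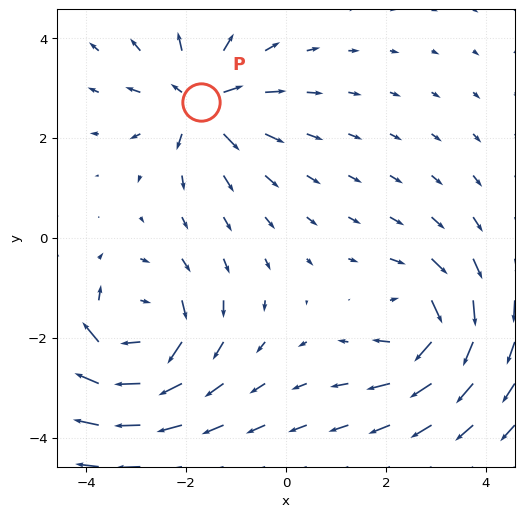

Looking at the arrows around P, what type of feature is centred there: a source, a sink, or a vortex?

source

At P (-1.7, 2.7) the arrows spread outward. Divergence about +5, curl ≈0 — positive divergence with near-zero curl is a source.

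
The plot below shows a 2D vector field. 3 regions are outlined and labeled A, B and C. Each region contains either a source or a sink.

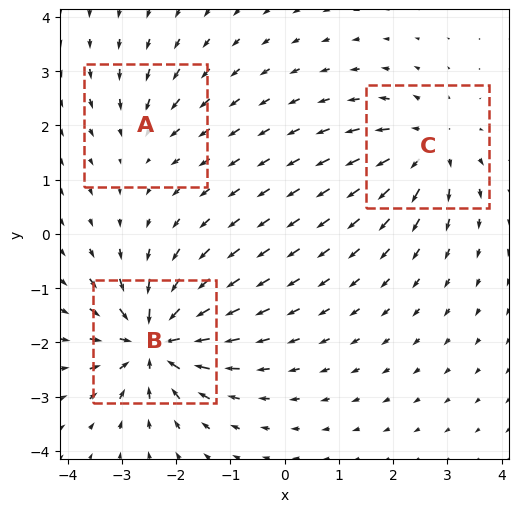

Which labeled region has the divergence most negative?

B

Divergence at each region's feature centre — A: about -2, B: about -6, C: about +4. Region B is most negative.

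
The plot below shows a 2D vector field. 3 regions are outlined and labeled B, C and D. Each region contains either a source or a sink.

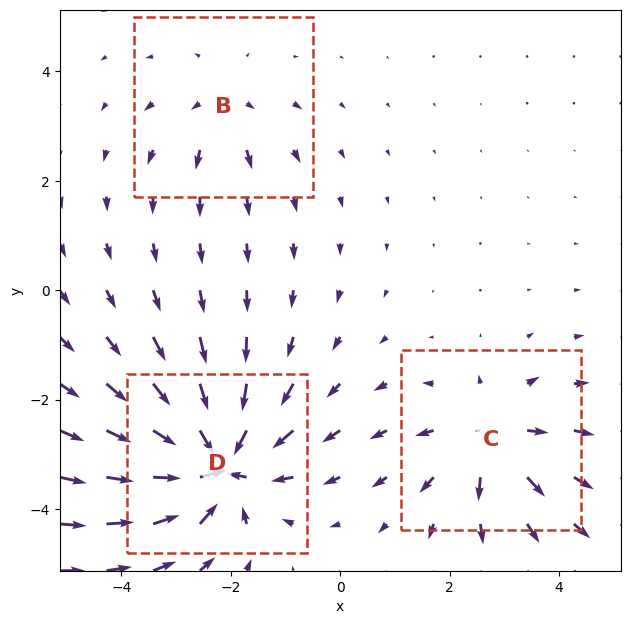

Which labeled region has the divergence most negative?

D

Divergence at each region's feature centre — B: about +2, C: about +4, D: about -6. Region D is most negative.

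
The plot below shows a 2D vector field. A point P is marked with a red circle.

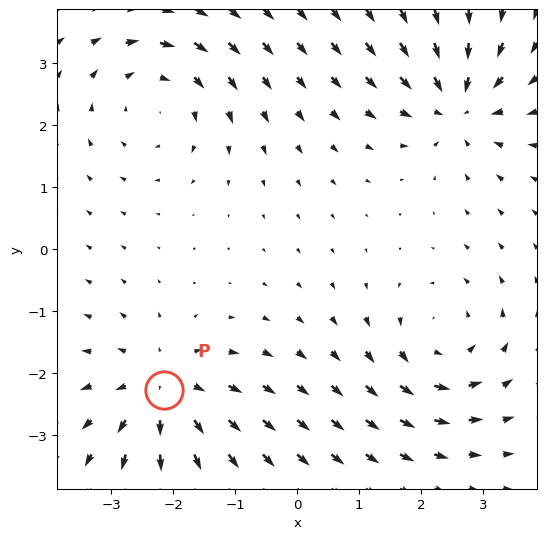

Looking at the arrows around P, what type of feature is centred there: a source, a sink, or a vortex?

source

At P (-2.2, -2.3) the arrows spread outward. Divergence about +4, curl ≈0 — positive divergence with near-zero curl is a source.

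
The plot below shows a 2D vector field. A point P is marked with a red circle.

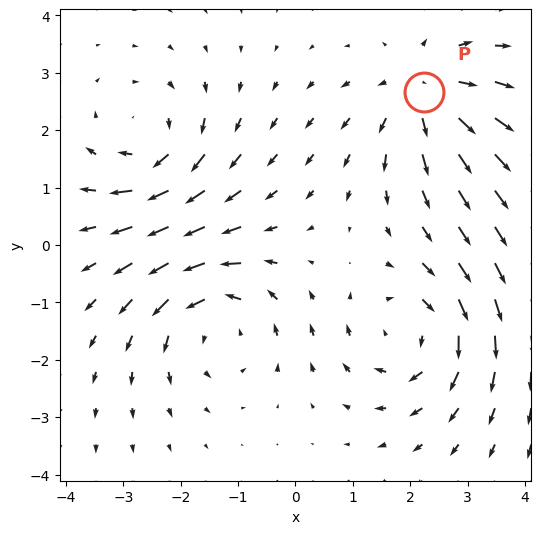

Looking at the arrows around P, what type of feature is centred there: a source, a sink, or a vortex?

At P (2.2, 2.7) the arrows spread outward. Divergence about +4, curl ≈0 — positive divergence with near-zero curl is a source.

source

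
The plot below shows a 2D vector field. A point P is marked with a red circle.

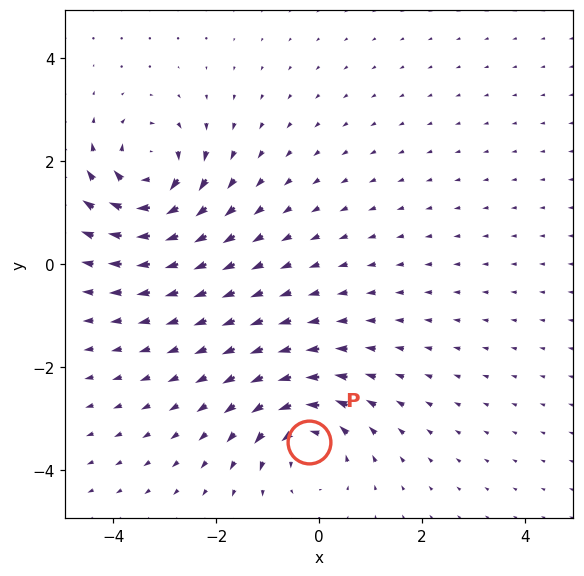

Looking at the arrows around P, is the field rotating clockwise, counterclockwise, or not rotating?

counterclockwise

Near P at (-0.2, -3.5) the arrows circulate counterclockwise. The curl (z-component) there is about +5; positive curl means counterclockwise rotation.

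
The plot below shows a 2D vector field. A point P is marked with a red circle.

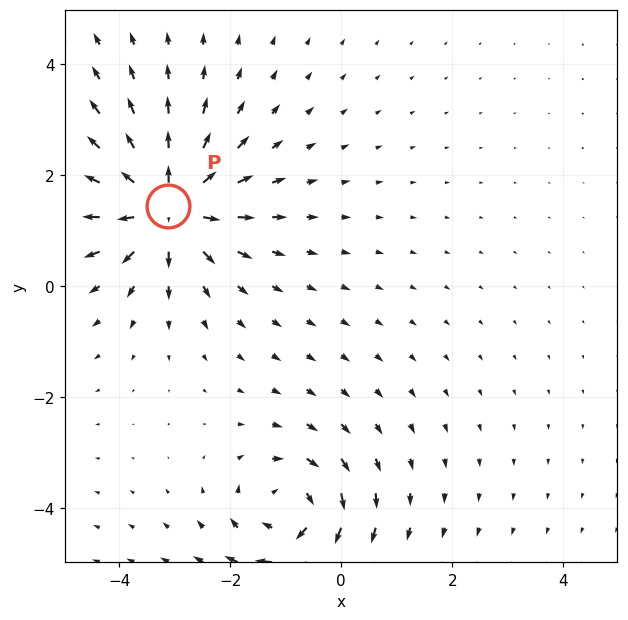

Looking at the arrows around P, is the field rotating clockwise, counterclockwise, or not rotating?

not rotating

Near P at (-3.1, 1.4) the arrows show no circulation. The curl there is ≈0.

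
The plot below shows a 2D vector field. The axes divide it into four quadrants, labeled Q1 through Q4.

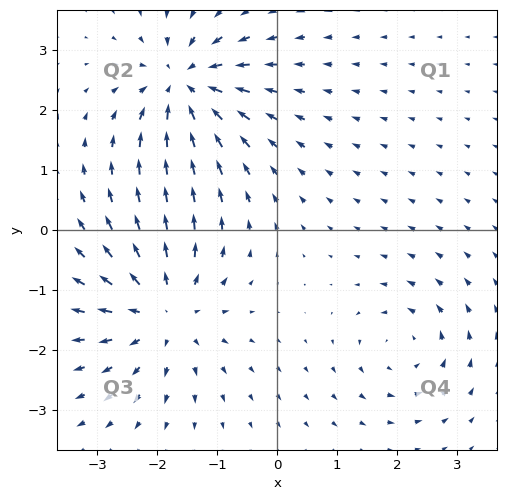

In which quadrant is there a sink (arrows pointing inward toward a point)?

Q2

The sink sits at approximately (-1.5, 2.4), which lies in quadrant Q2. The divergence there is about -6, negative as expected for a sink.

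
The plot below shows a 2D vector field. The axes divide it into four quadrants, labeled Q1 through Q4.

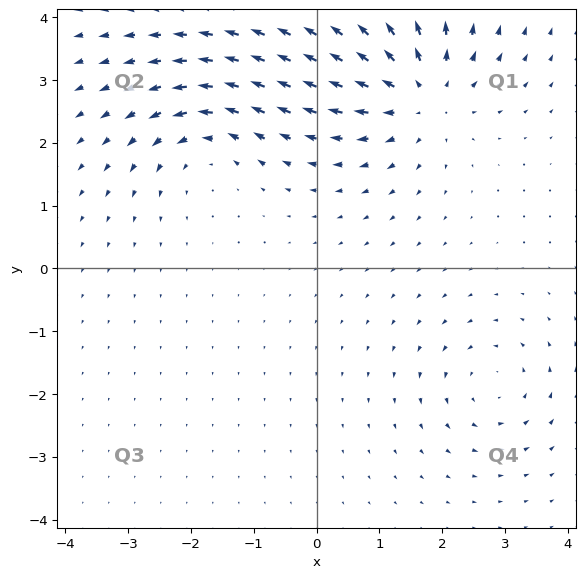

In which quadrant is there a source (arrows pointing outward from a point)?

Q1

The source sits at approximately (1.6, 2.8), which lies in quadrant Q1. The divergence there is about +5, positive as expected for a source.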